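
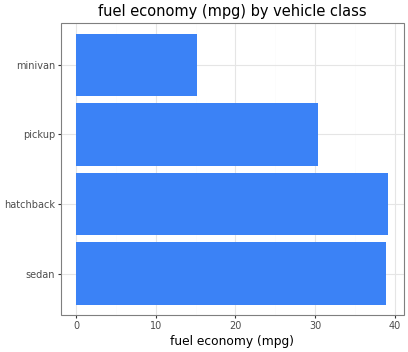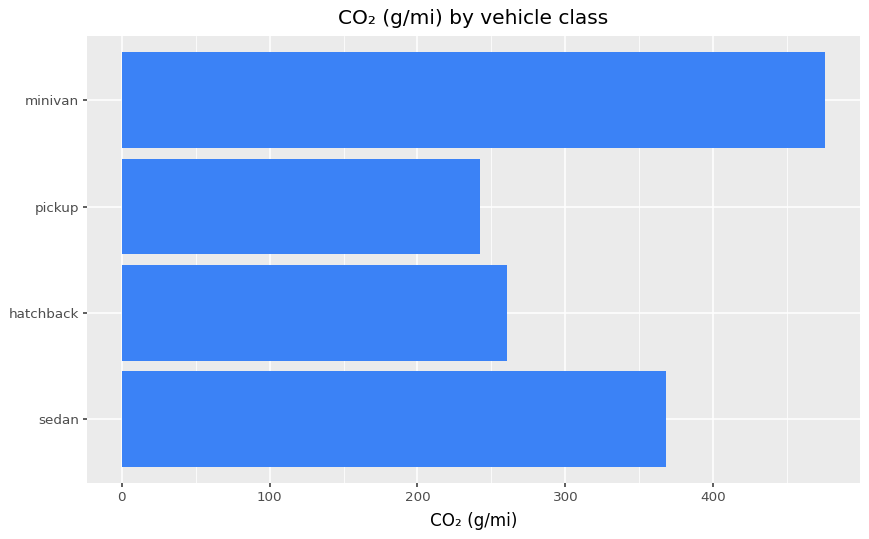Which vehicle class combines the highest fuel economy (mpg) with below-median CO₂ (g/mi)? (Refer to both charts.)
Chart 2 median CO₂ (g/mi) ≈ 300; below-median vehicle classes: hatchback, pickup. Among those, hatchback has the highest fuel economy (mpg) (≈ 40).

hatchback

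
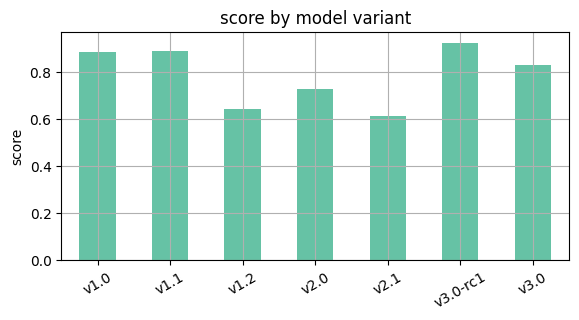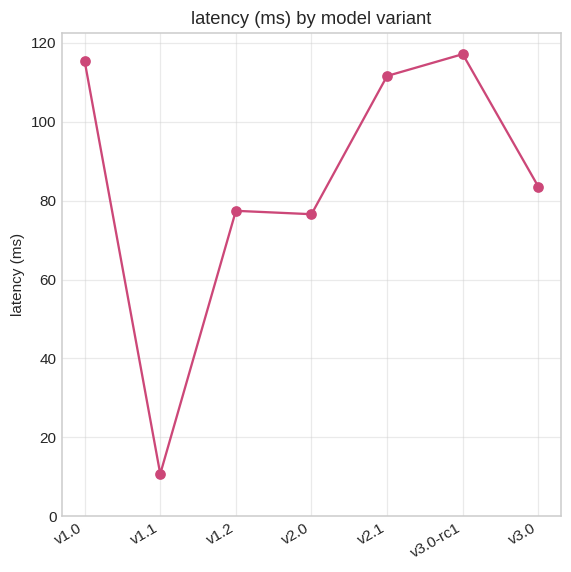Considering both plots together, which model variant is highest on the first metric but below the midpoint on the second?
v1.1

Chart 2 median latency (ms) ≈ 80; below-median model variants: v1.1, v1.2, v2.0. Among those, v1.1 has the highest score (≈ 0.9).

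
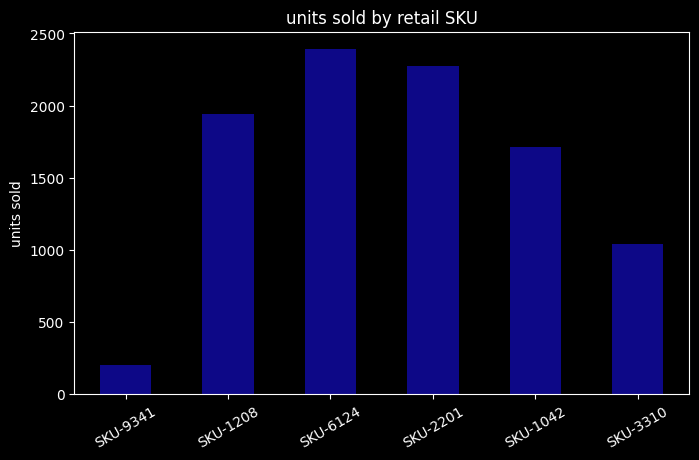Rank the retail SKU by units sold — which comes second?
SKU-2201

Top 3: SKU-6124 ≈ 2400, SKU-2201 ≈ 2200, SKU-1208 ≈ 2000.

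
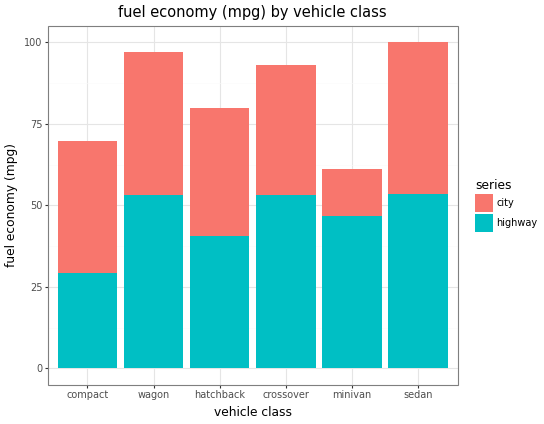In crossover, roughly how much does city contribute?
≈ 40

city top ≈ 90, bottom ≈ 50; segment ≈ 40.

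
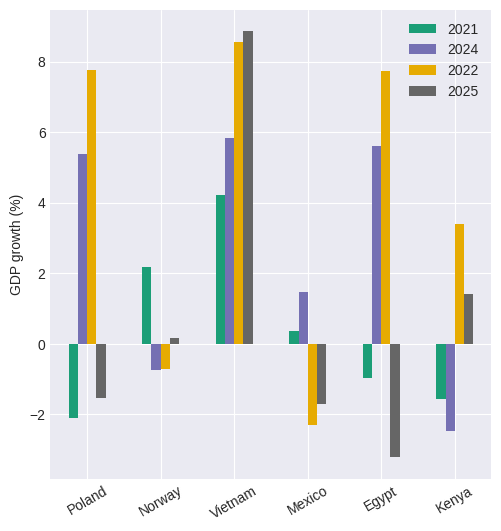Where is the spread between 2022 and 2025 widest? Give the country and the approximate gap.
Egypt: 2022 ≈ 8, 2025 ≈ -4 → gap ≈ 12. Next-largest (Poland) is only ≈ 10.

Egypt, ≈ 12 %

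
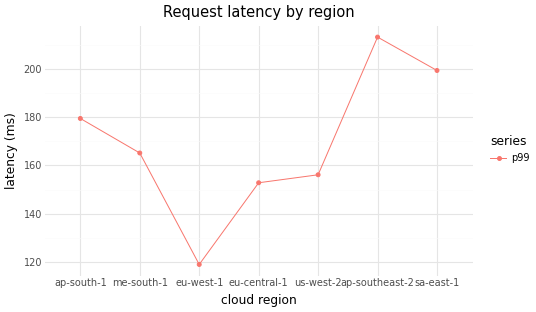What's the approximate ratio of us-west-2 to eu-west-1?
≈ 1.33×

us-west-2 ≈ 160, eu-west-1 ≈ 120; 160/120 ≈ 1.33.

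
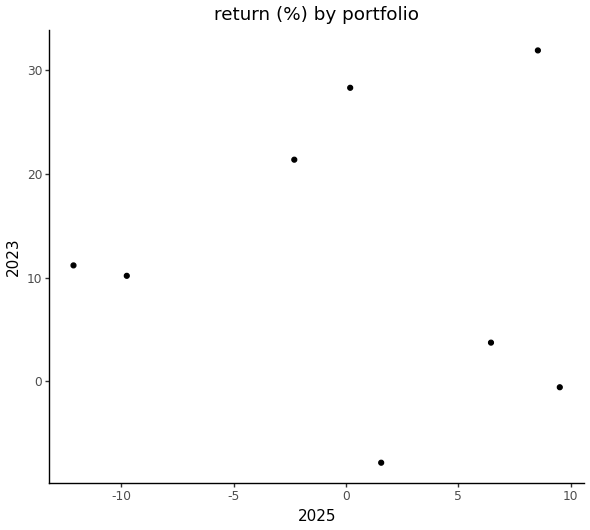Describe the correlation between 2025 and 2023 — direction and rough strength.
Points are roughly uncorrelated; weak (|r| ≈ 0.0).

no clear correlation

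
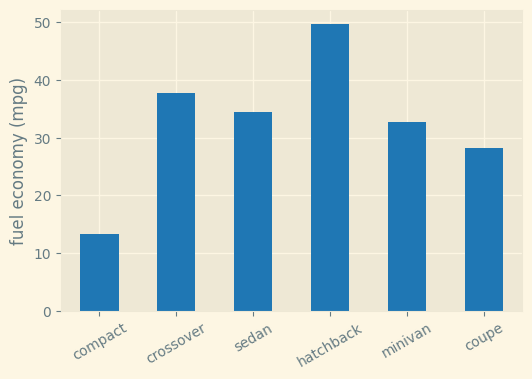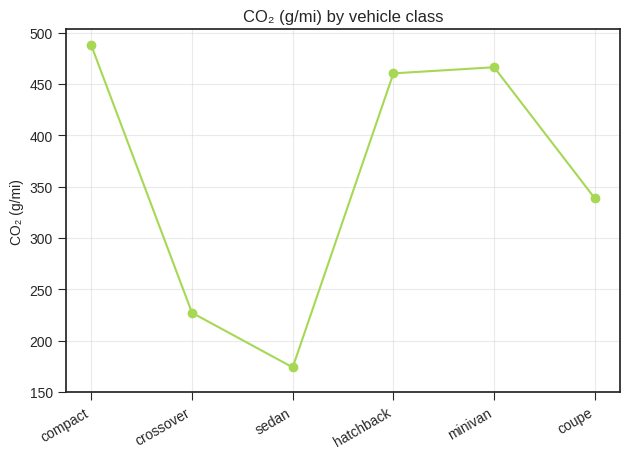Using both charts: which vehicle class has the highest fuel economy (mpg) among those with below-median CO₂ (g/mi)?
Chart 2 median CO₂ (g/mi) ≈ 400; below-median vehicle classes: crossover, sedan, coupe. Among those, crossover has the highest fuel economy (mpg) (≈ 40).

crossover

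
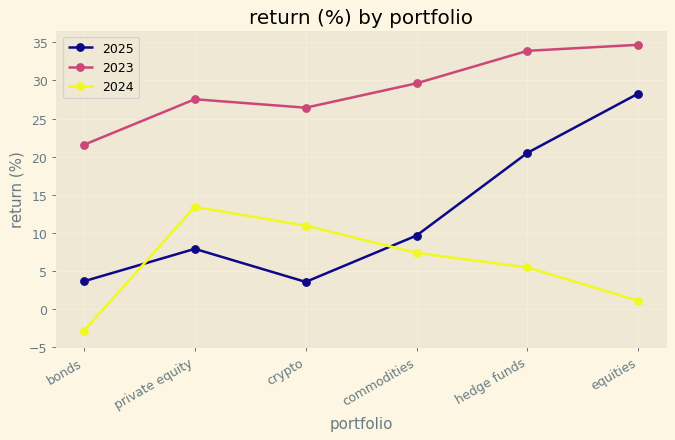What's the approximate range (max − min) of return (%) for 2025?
Max equities ≈ 30, min crypto ≈ 5; range ≈ 25.

≈ 25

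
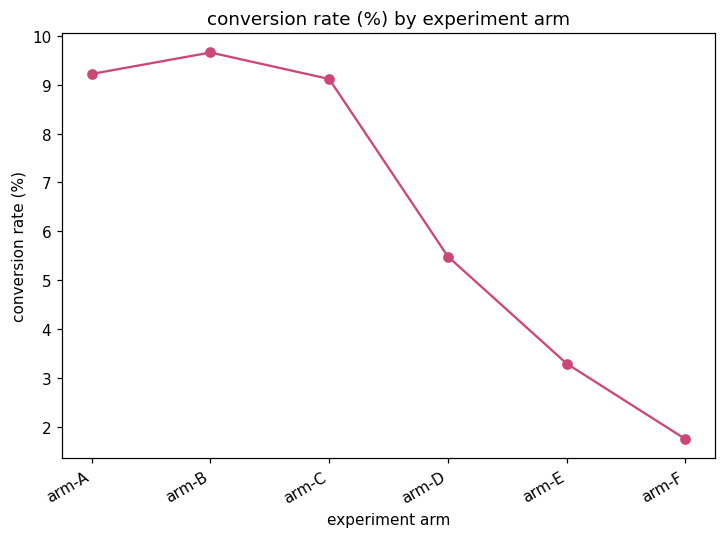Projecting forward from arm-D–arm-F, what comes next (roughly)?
≈ 0.5

Last three: 5, 3, 2 → slope ≈ -1.5/step → next ≈ 0.5.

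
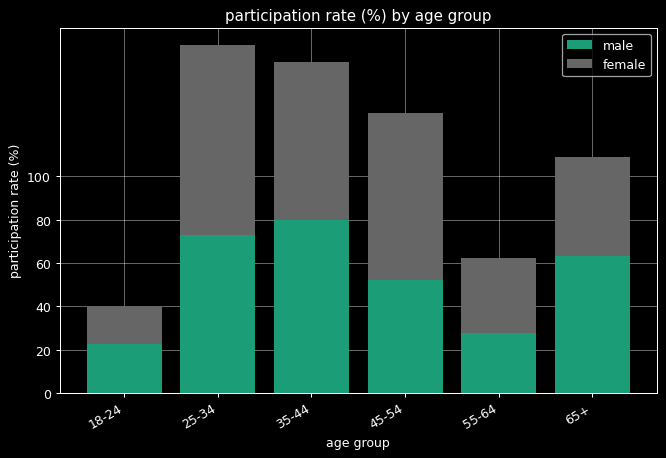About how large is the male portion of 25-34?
male top ≈ 80, bottom ≈ 0; segment ≈ 80.

≈ 80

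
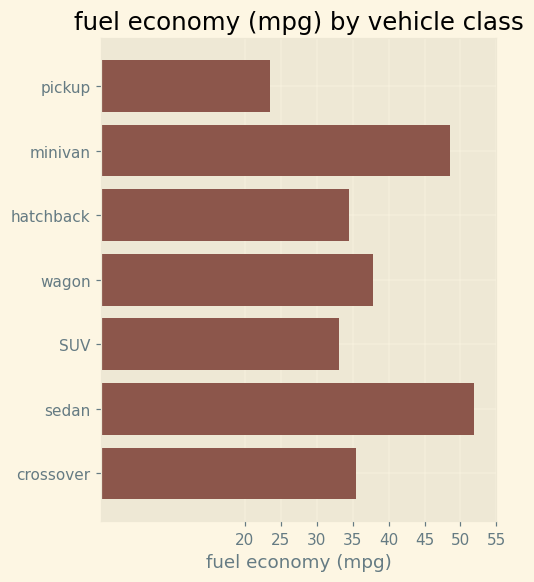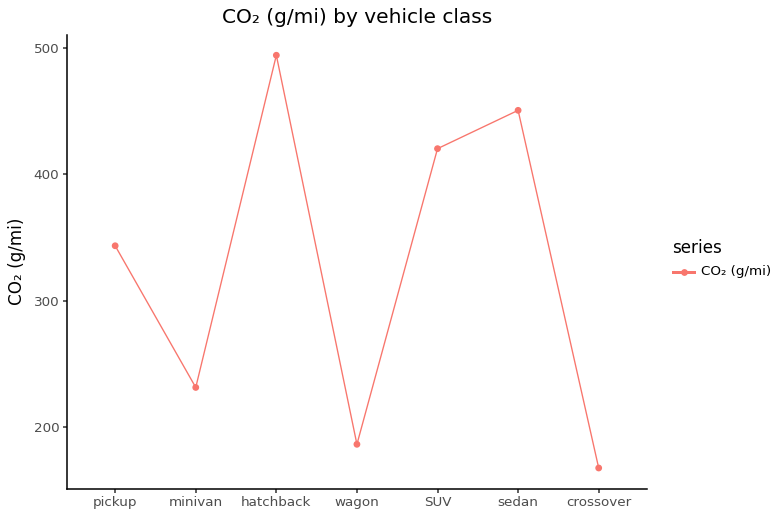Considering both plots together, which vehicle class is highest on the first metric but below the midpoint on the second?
Chart 2 median CO₂ (g/mi) ≈ 350; below-median vehicle classes: minivan, wagon, crossover. Among those, minivan has the highest fuel economy (mpg) (≈ 50).

minivan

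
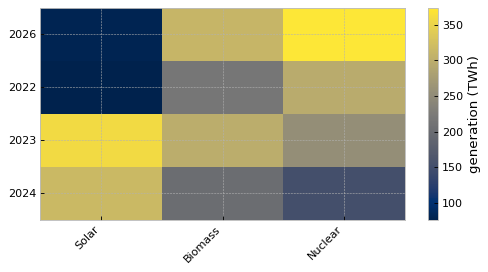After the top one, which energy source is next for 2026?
Biomass

Top 3 for 2026: Nuclear ≈ 375, Biomass ≈ 300, Solar ≈ 75.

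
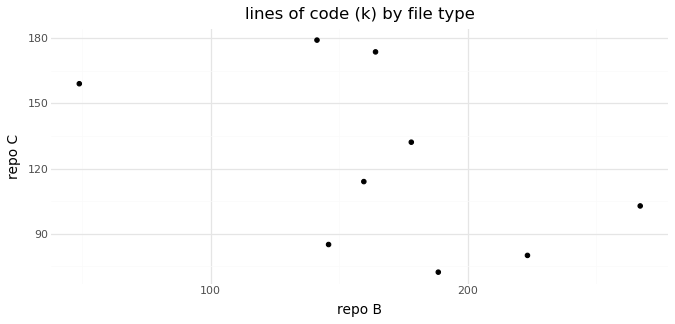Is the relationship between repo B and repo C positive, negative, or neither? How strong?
Points are negatively correlated; moderate (|r| ≈ 0.5).

negative, moderate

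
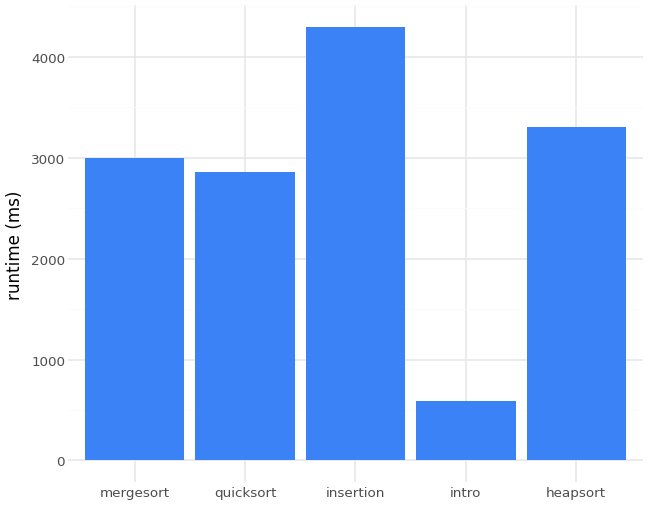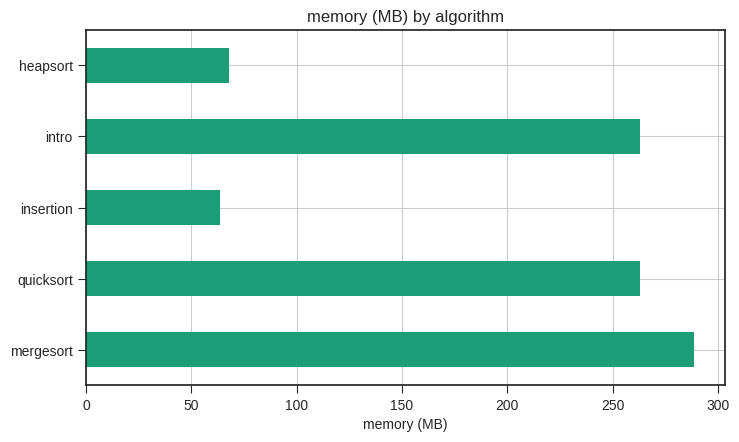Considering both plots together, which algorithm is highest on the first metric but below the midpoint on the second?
insertion

Chart 2 median memory (MB) ≈ 250; below-median algorithms: insertion, heapsort. Among those, insertion has the highest runtime (ms) (≈ 4500).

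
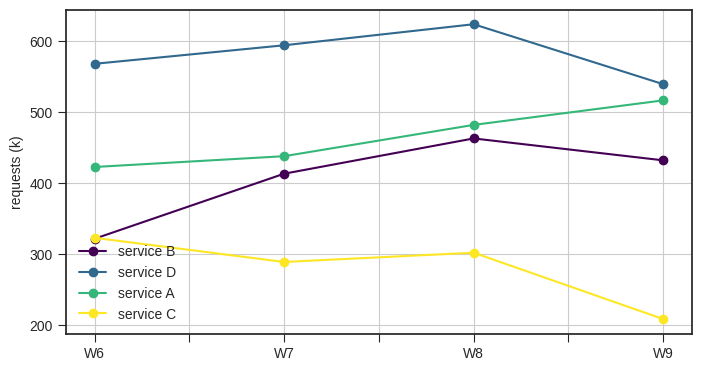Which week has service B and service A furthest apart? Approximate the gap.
W6, ≈ 100 k

W6: service B ≈ 300, service A ≈ 400 → gap ≈ 100. Next-largest (W9) is only ≈ 50.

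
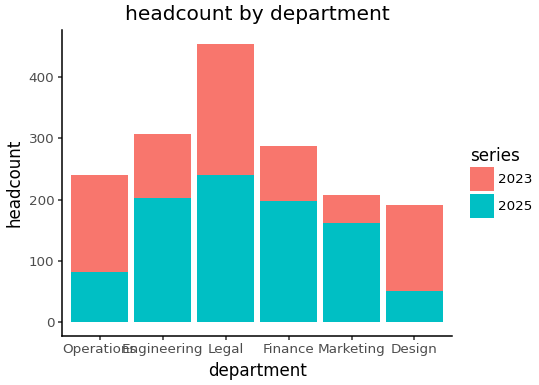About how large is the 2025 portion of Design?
≈ 50

2025 top ≈ 50, bottom ≈ 0; segment ≈ 50.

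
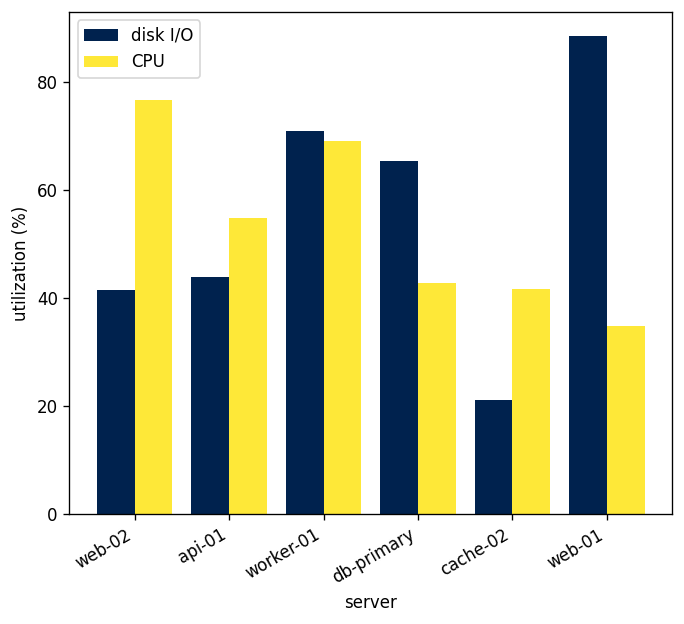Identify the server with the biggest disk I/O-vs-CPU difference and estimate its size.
web-01, ≈ 60 %

web-01: disk I/O ≈ 90, CPU ≈ 30 → gap ≈ 60. Next-largest (web-02) is only ≈ 40.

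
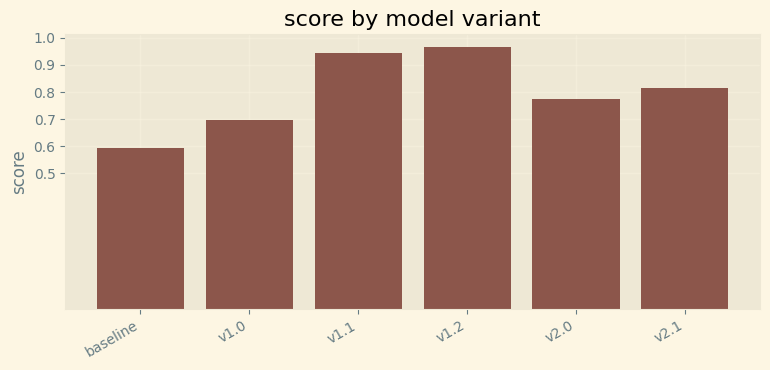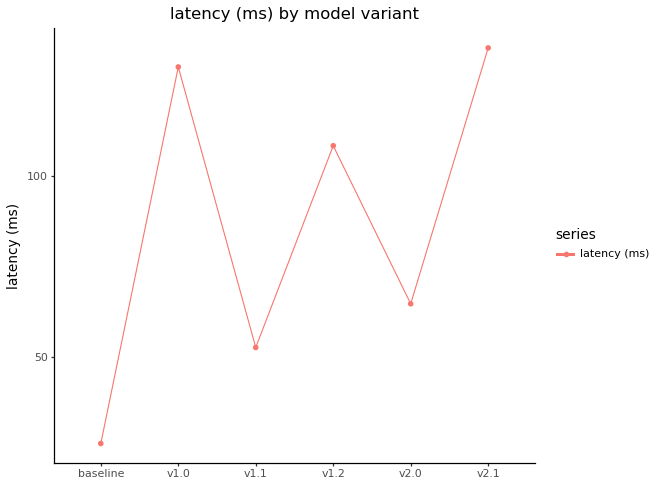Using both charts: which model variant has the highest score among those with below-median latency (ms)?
v1.1

Chart 2 median latency (ms) ≈ 80; below-median model variants: baseline, v1.1, v2.0. Among those, v1.1 has the highest score (≈ 0.9).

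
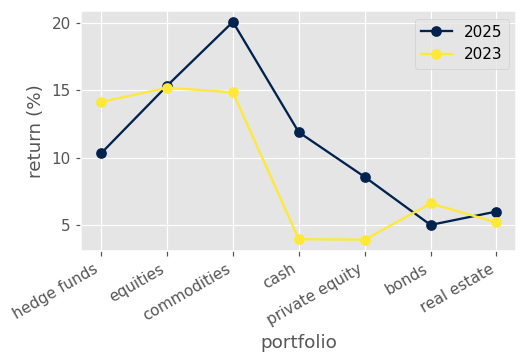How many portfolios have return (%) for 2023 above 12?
3

Above 12: hedge funds, equities, commodities.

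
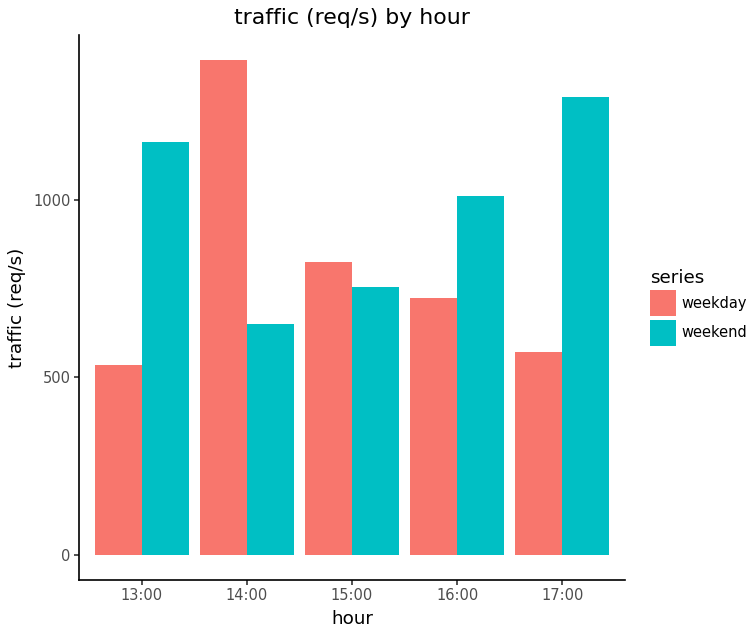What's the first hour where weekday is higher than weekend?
14:00

13:00: weekday ≈ 600 vs weekend ≈ 1200 (not yet); 14:00: weekday ≈ 1400 vs weekend ≈ 600 (first crossover).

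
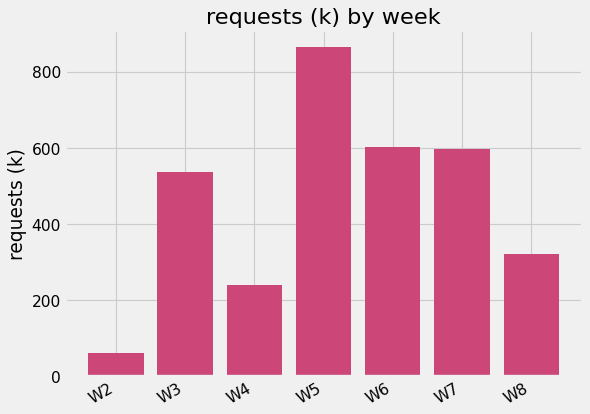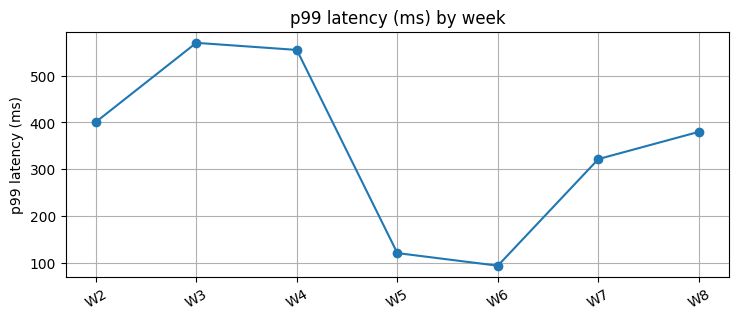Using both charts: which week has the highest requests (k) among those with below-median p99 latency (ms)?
W5

Chart 2 median p99 latency (ms) ≈ 400; below-median weeks: W5, W6, W7. Among those, W5 has the highest requests (k) (≈ 900).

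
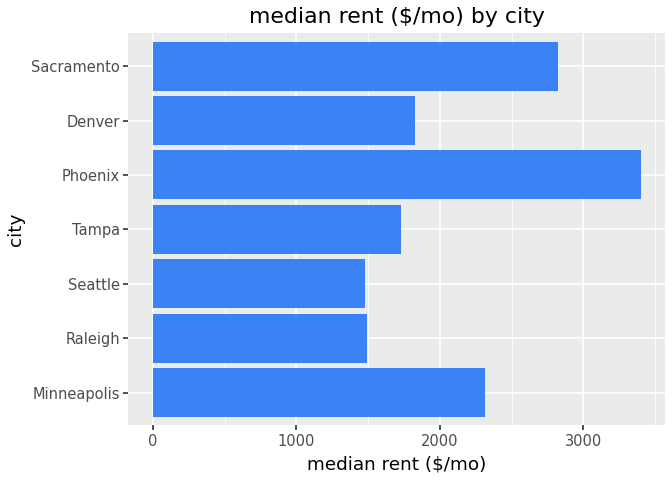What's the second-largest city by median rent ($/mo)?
Sacramento

Top 3: Phoenix ≈ 3500, Sacramento ≈ 3000, Minneapolis ≈ 2500.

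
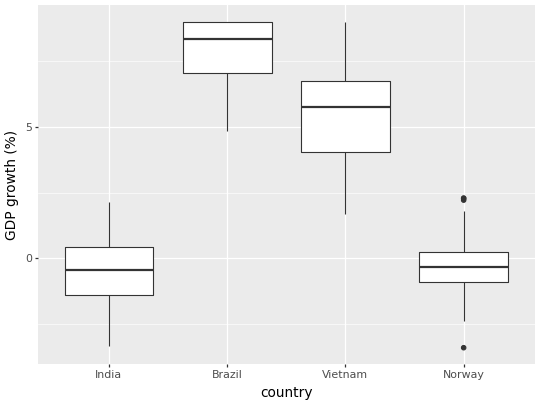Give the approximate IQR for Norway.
Q3 ≈ 0, Q1 ≈ -1; IQR ≈ 1.

≈ 1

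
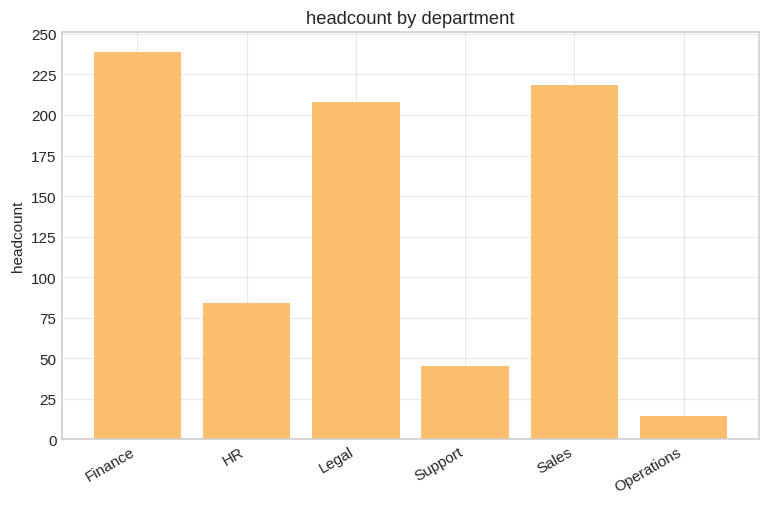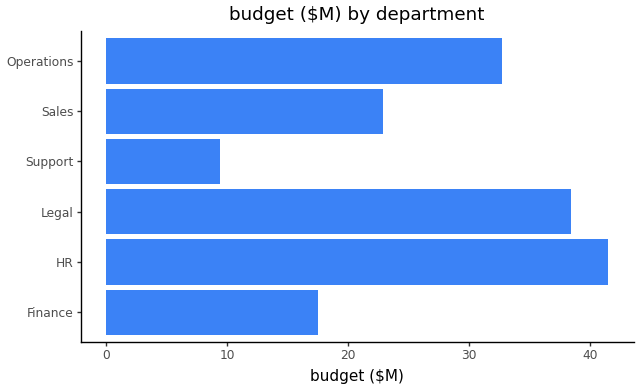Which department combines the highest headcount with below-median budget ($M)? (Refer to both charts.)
Chart 2 median budget ($M) ≈ 30; below-median departments: Finance, Support, Sales. Among those, Finance has the highest headcount (≈ 250).

Finance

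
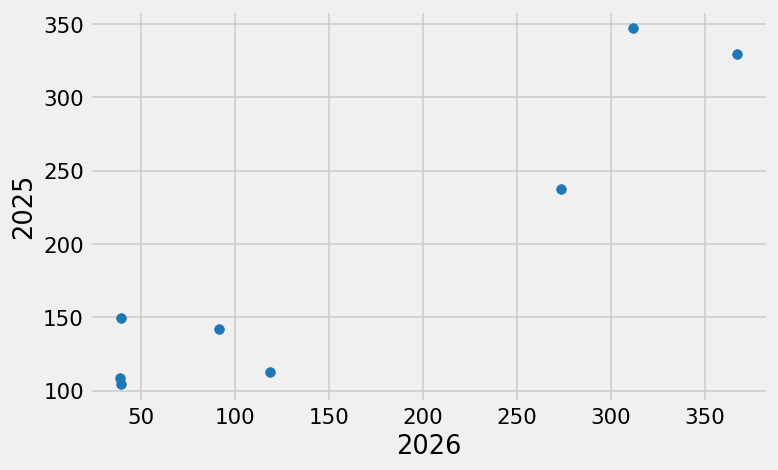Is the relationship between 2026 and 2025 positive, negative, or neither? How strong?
positive, strong

Points are positively correlated; strong (|r| ≈ 0.9).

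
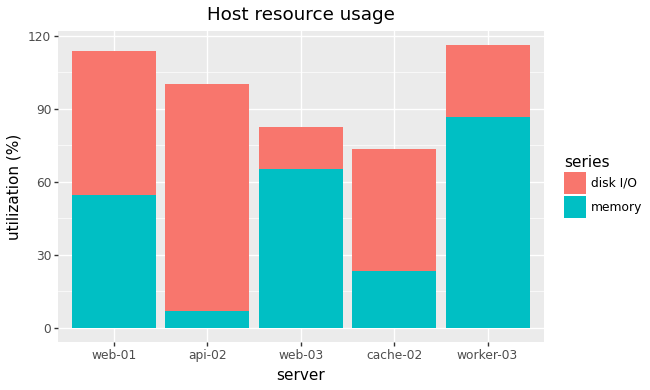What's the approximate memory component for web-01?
memory top ≈ 50, bottom ≈ 0; segment ≈ 50.

≈ 50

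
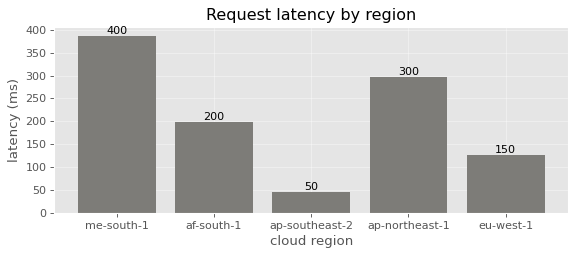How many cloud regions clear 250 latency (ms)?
Above 250: me-south-1, ap-northeast-1.

2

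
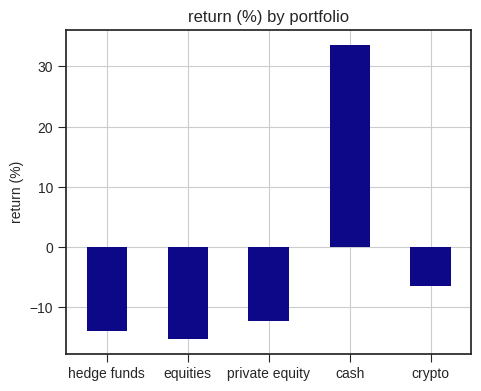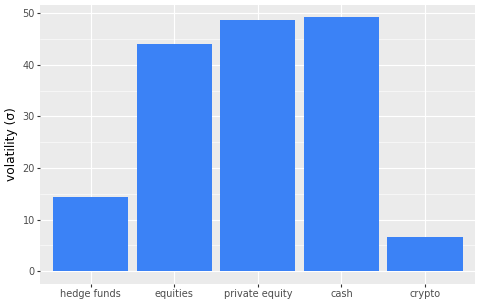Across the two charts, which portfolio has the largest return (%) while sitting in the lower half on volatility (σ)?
crypto

Chart 2 median volatility (σ) ≈ 45; below-median portfolios: hedge funds, crypto. Among those, crypto has the highest return (%) (≈ -5).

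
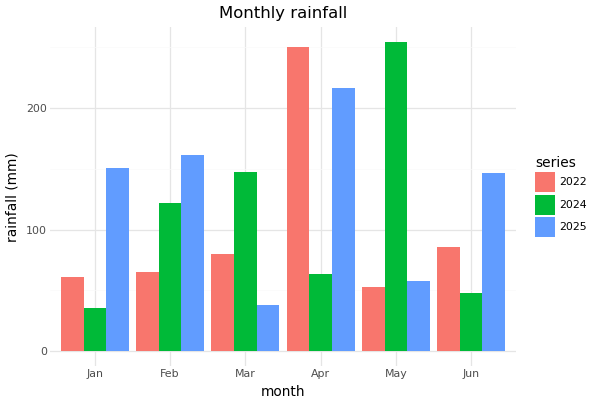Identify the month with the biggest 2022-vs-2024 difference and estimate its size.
May: 2022 ≈ 50, 2024 ≈ 250 → gap ≈ 200. Next-largest (Apr) is only ≈ 175.

May, ≈ 200 mm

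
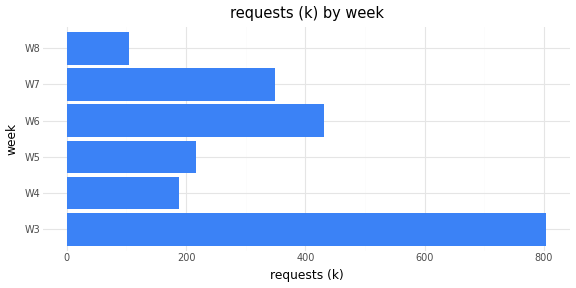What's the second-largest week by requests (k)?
Top 3: W3 ≈ 800, W6 ≈ 400, W7 ≈ 300.

W6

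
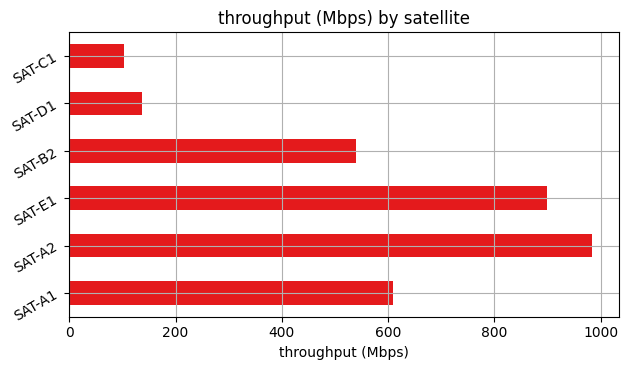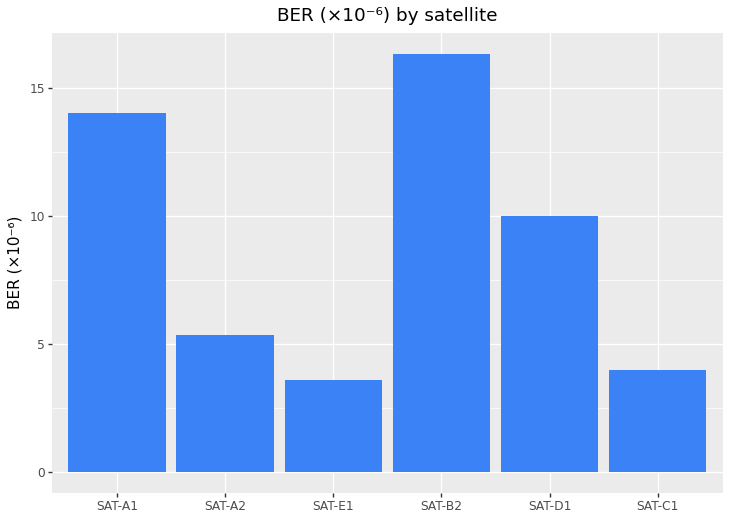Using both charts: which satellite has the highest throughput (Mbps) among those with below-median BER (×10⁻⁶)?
Chart 2 median BER (×10⁻⁶) ≈ 8; below-median satellites: SAT-A2, SAT-E1, SAT-C1. Among those, SAT-A2 has the highest throughput (Mbps) (≈ 1000).

SAT-A2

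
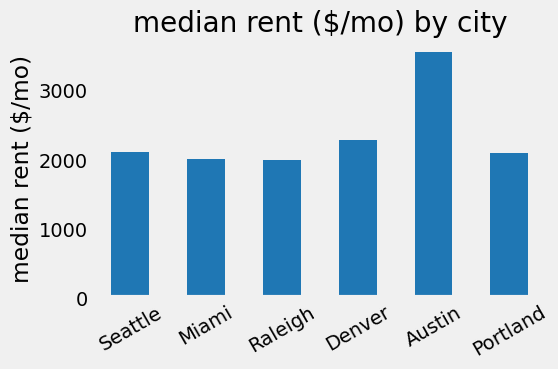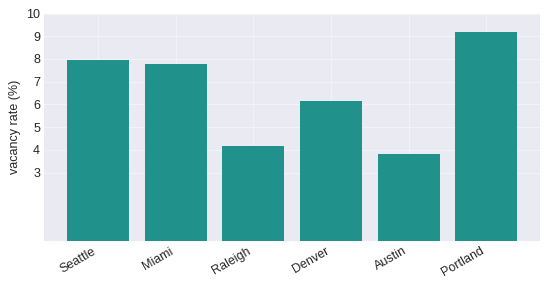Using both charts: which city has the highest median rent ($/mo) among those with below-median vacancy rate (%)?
Austin

Chart 2 median vacancy rate (%) ≈ 7; below-median cities: Raleigh, Denver, Austin. Among those, Austin has the highest median rent ($/mo) (≈ 3500).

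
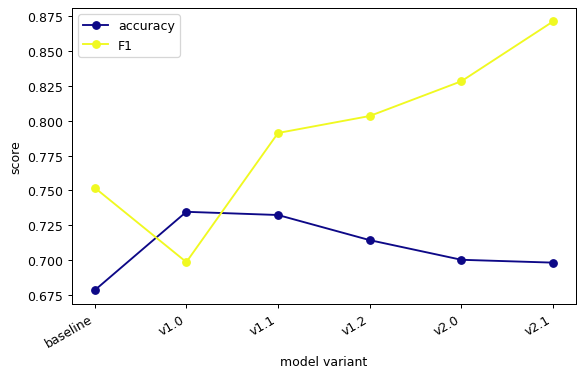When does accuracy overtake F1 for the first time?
v1.0

baseline: accuracy ≈ 0.68 vs F1 ≈ 0.76 (not yet); v1.0: accuracy ≈ 0.74 vs F1 ≈ 0.70 (first crossover).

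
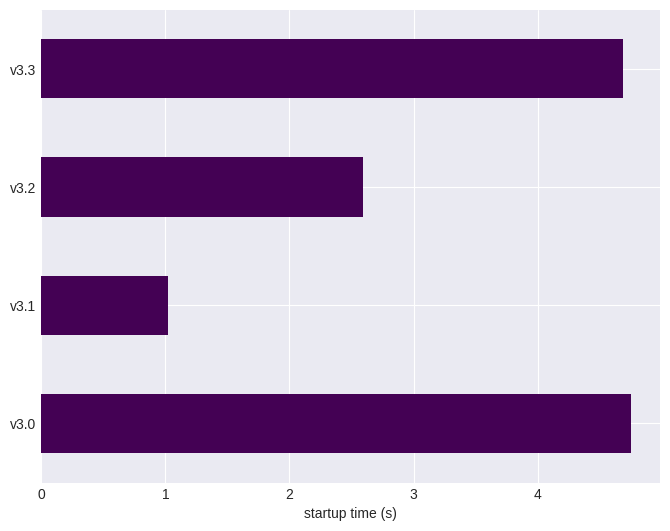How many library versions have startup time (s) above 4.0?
2

Above 4.0: v3.0, v3.3.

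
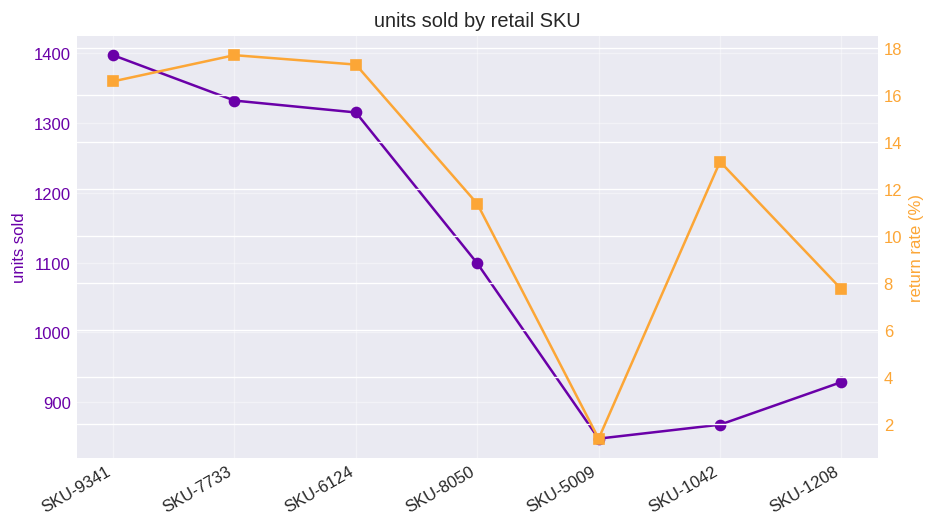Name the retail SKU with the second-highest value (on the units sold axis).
SKU-7733

Top 3 (on the units sold axis): SKU-9341 ≈ 1400, SKU-7733 ≈ 1350, SKU-6124 ≈ 1300.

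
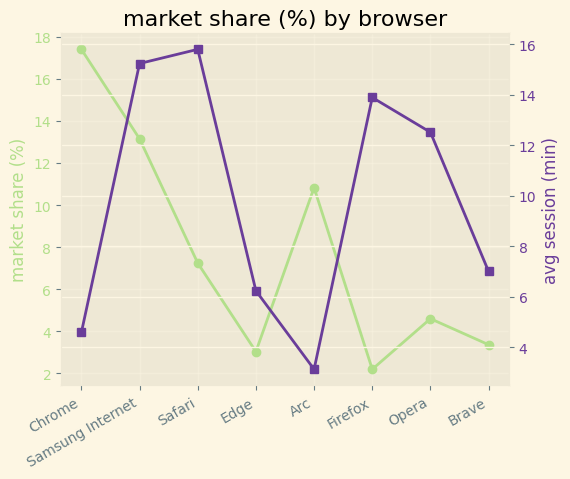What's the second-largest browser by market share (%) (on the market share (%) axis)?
Samsung Internet

Top 3 (on the market share (%) axis): Chrome ≈ 18, Samsung Internet ≈ 14, Arc ≈ 10.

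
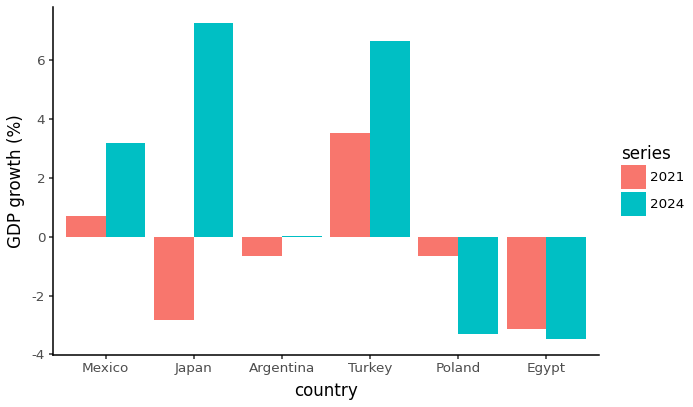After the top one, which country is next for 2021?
Mexico

Top 3 for 2021: Turkey ≈ 4, Mexico ≈ 1, Argentina ≈ -1.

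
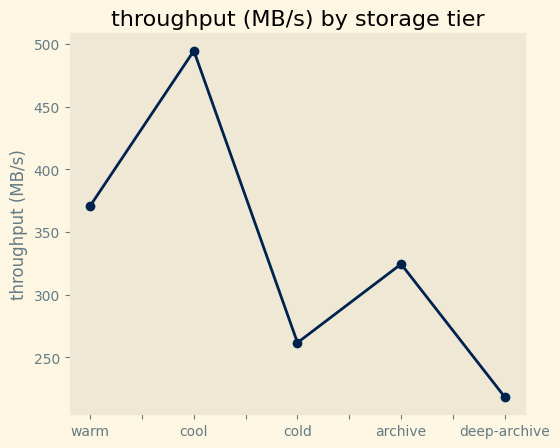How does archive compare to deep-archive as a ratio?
archive ≈ 325, deep-archive ≈ 225; 325/225 ≈ 1.44.

≈ 1.44×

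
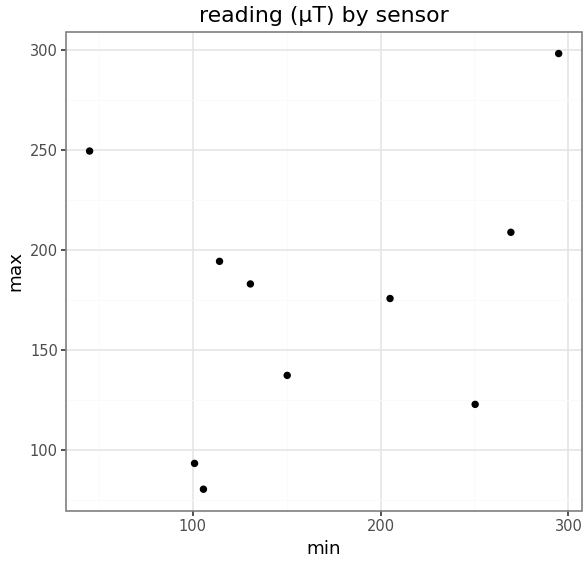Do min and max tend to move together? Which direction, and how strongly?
Points are positively correlated; weak (|r| ≈ 0.3).

positive, weak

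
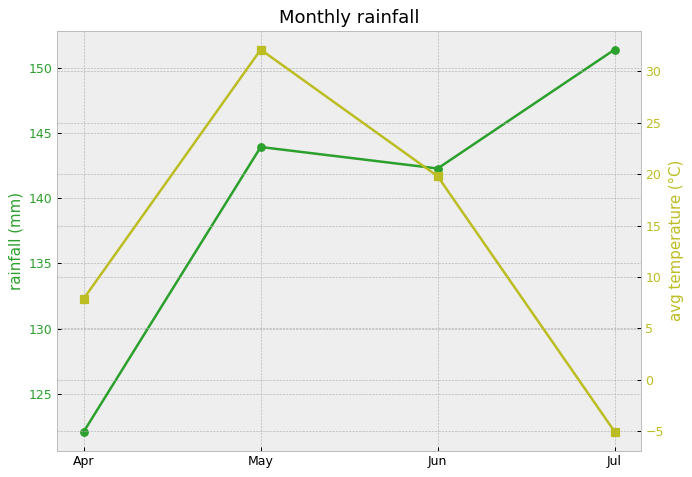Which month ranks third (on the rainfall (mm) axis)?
Jun

Top 4 (on the rainfall (mm) axis): Jul ≈ 150, May ≈ 145, Jun ≈ 140, Apr ≈ 120.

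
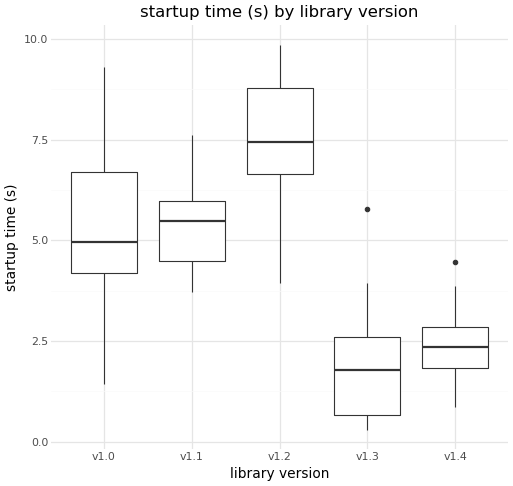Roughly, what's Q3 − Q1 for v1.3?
≈ 2

Q3 ≈ 3, Q1 ≈ 1; IQR ≈ 2.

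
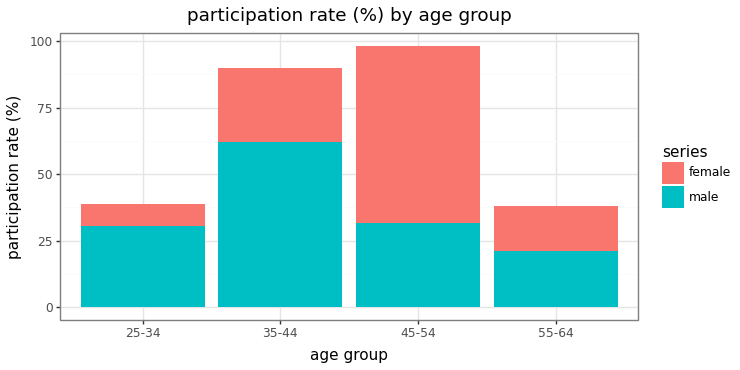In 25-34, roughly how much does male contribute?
male top ≈ 30, bottom ≈ 0; segment ≈ 30.

≈ 30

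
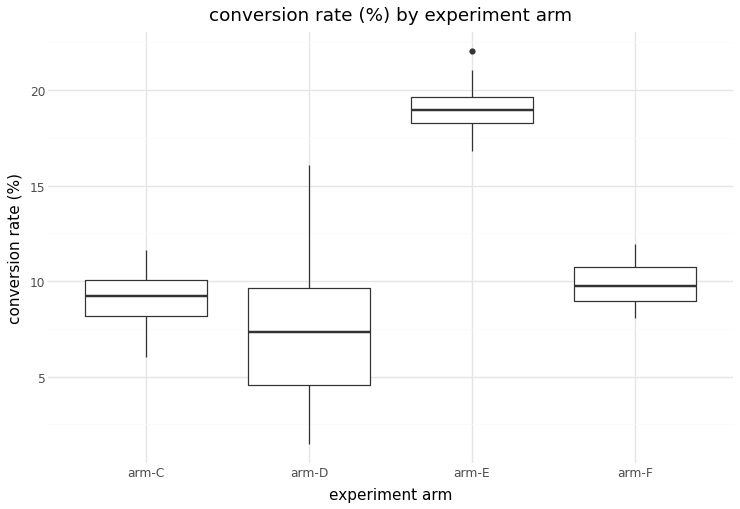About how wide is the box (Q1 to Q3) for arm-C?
≈ 2

Q3 ≈ 10, Q1 ≈ 8; IQR ≈ 2.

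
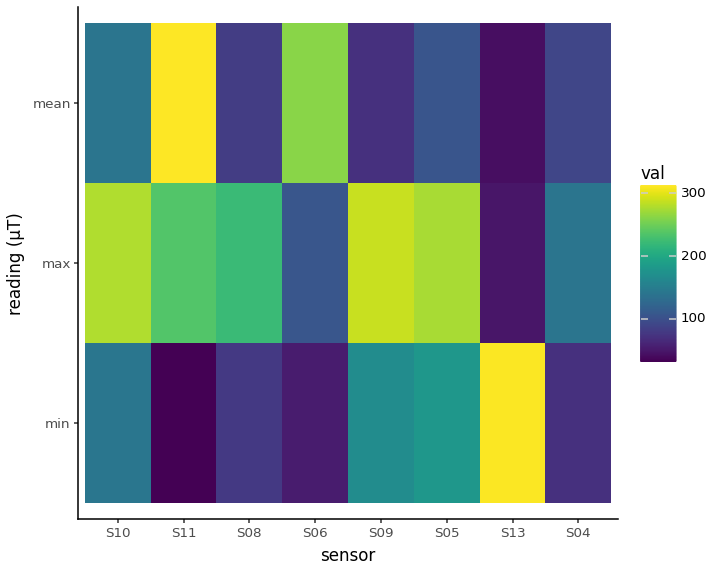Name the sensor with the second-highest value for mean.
Top 3 for mean: S11 ≈ 325, S06 ≈ 275, S10 ≈ 150.

S06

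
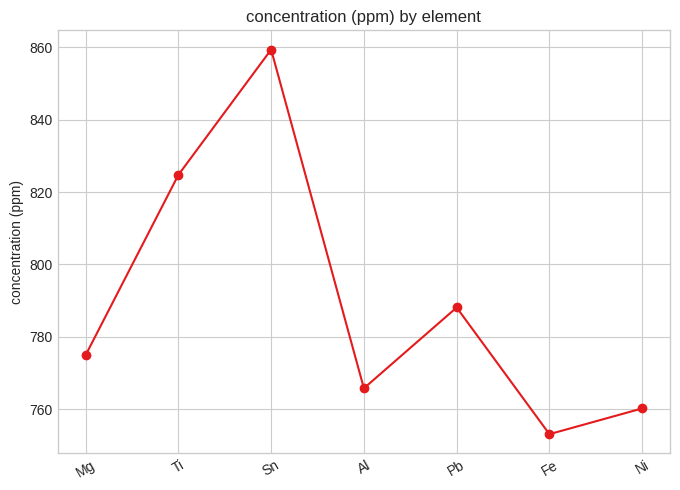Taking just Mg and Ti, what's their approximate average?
(770 + 820) / 2 ≈ 795.

≈ 795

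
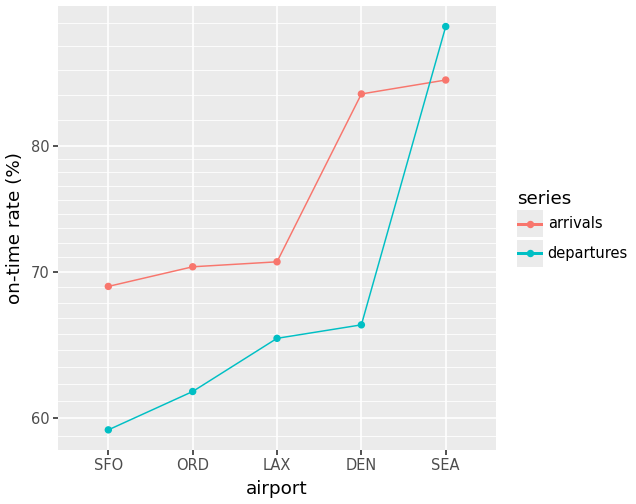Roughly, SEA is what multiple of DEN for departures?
SEA ≈ 90, DEN ≈ 65; 90/65 ≈ 1.38.

≈ 1.38×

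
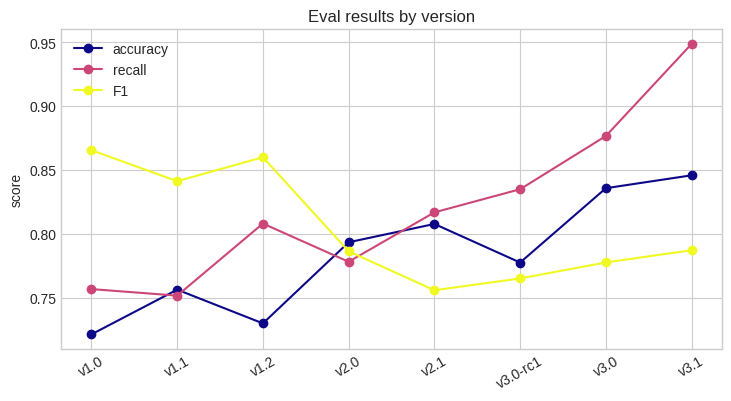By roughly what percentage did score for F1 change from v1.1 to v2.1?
v1.1 ≈ 0.84, v2.1 ≈ 0.76; (0.76 − 0.84) / 0.84 ≈ -9.5%.

≈ -9.5%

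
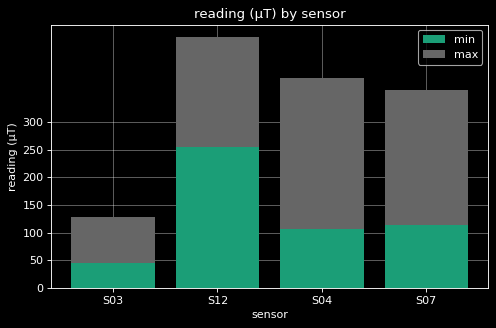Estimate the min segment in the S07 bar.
≈ 100

min top ≈ 100, bottom ≈ 0; segment ≈ 100.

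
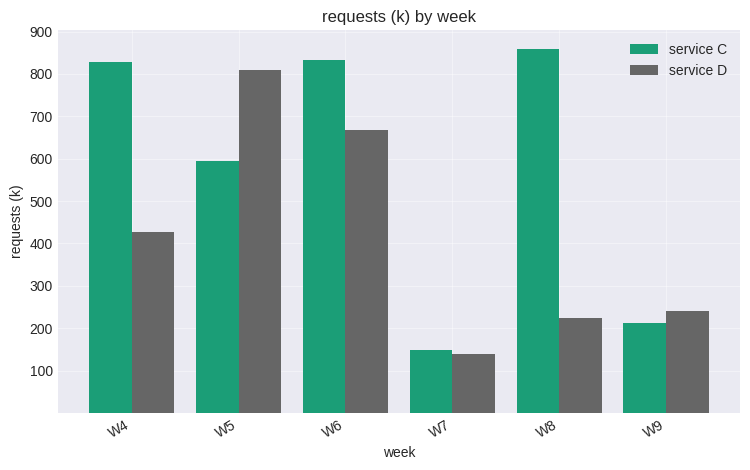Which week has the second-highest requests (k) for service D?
W6

Top 3 for service D: W5 ≈ 800, W6 ≈ 700, W4 ≈ 400.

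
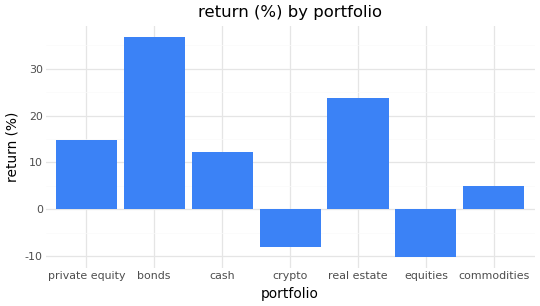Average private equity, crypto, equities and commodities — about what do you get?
(15 + -10 + -10 + 5) / 4 ≈ 0.

≈ 0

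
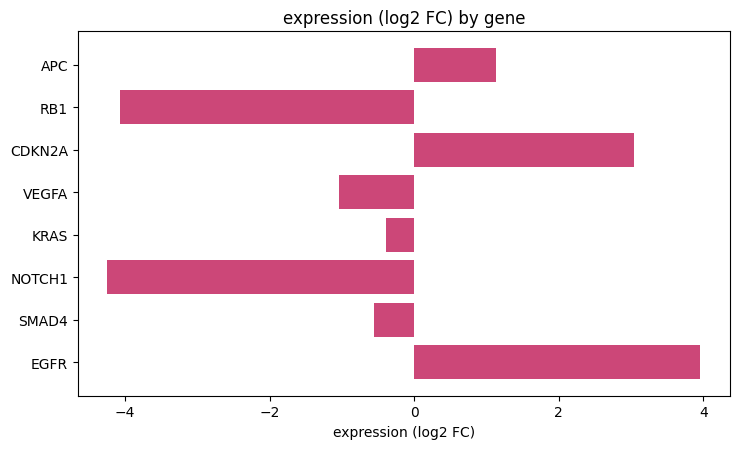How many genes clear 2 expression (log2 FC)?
Above 2: CDKN2A, EGFR.

2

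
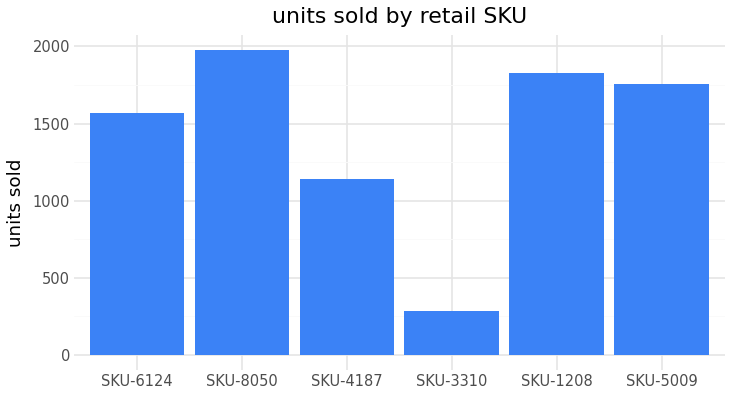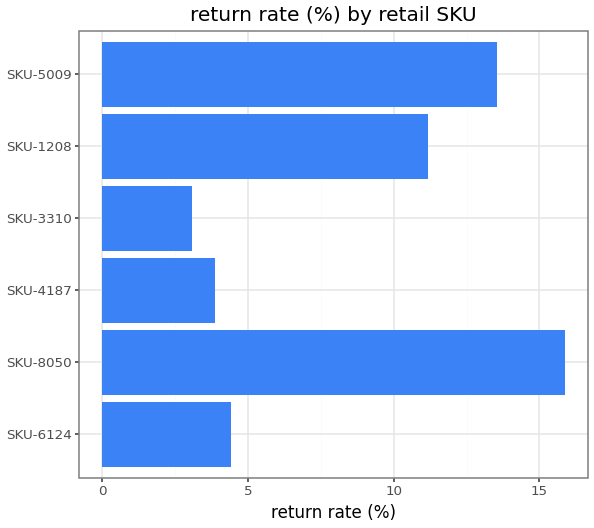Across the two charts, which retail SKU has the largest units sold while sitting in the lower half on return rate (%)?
Chart 2 median return rate (%) ≈ 8; below-median retail SKUs: SKU-6124, SKU-4187, SKU-3310. Among those, SKU-6124 has the highest units sold (≈ 1600).

SKU-6124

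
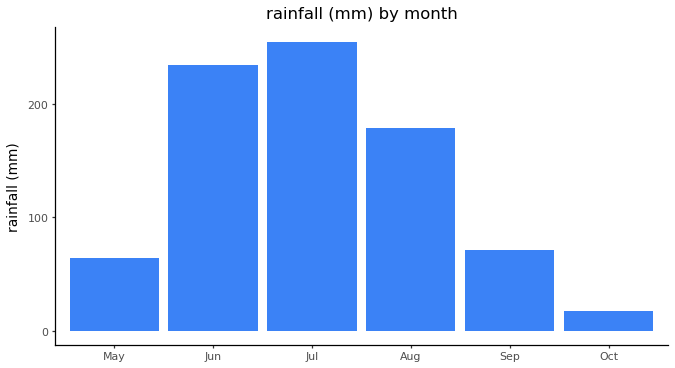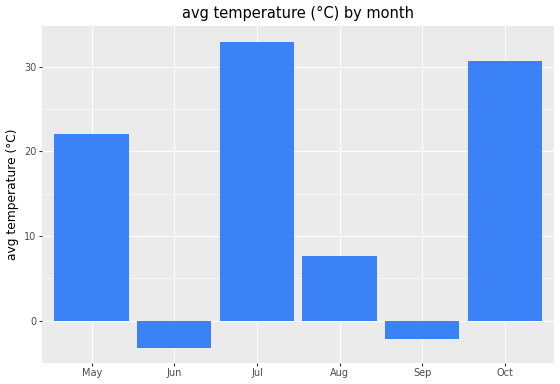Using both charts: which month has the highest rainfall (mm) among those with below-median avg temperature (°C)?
Chart 2 median avg temperature (°C) ≈ 15; below-median months: Jun, Aug, Sep. Among those, Jun has the highest rainfall (mm) (≈ 225).

Jun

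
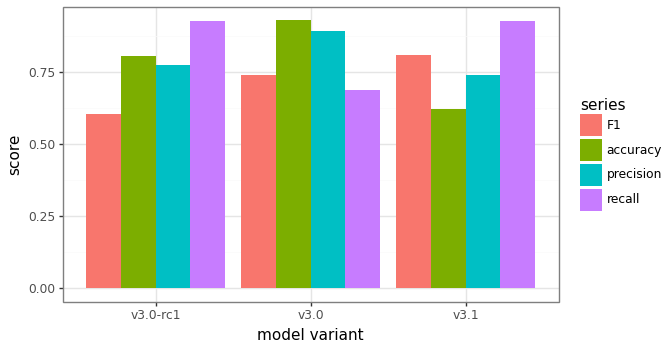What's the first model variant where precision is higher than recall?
v3.0-rc1: precision ≈ 0.8 vs recall ≈ 0.9 (not yet); v3.0: precision ≈ 0.9 vs recall ≈ 0.7 (first crossover).

v3.0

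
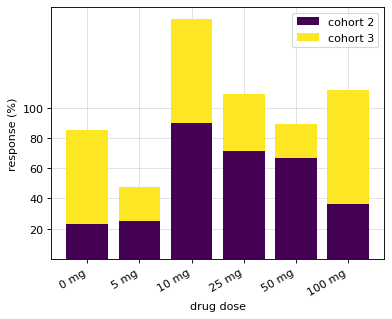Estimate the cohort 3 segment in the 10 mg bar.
cohort 3 top ≈ 160, bottom ≈ 80; segment ≈ 80.

≈ 80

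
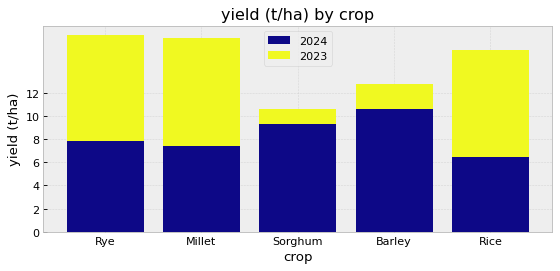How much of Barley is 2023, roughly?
≈ 2

2023 top ≈ 12, bottom ≈ 10; segment ≈ 2.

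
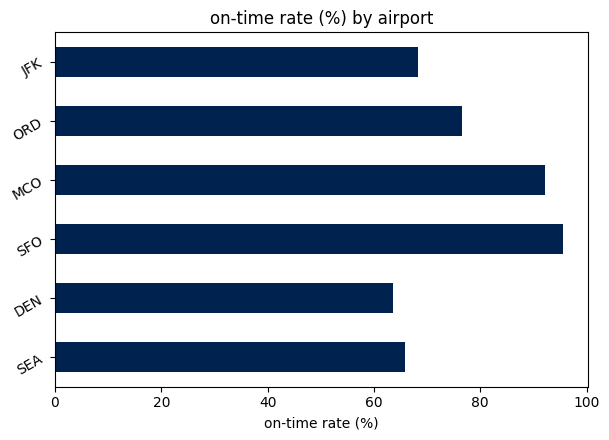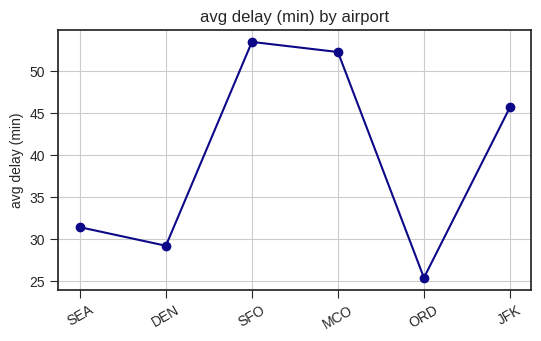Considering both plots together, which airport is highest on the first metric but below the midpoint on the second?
ORD

Chart 2 median avg delay (min) ≈ 40; below-median airports: SEA, DEN, ORD. Among those, ORD has the highest on-time rate (%) (≈ 80).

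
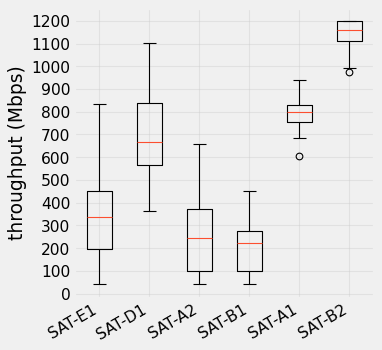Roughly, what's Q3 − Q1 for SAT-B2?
Q3 ≈ 1200, Q1 ≈ 1100; IQR ≈ 100.

≈ 100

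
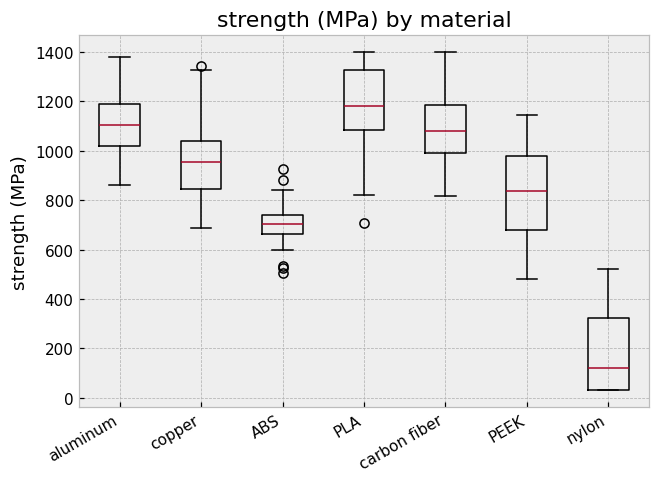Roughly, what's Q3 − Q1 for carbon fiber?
Q3 ≈ 1200, Q1 ≈ 1000; IQR ≈ 200.

≈ 200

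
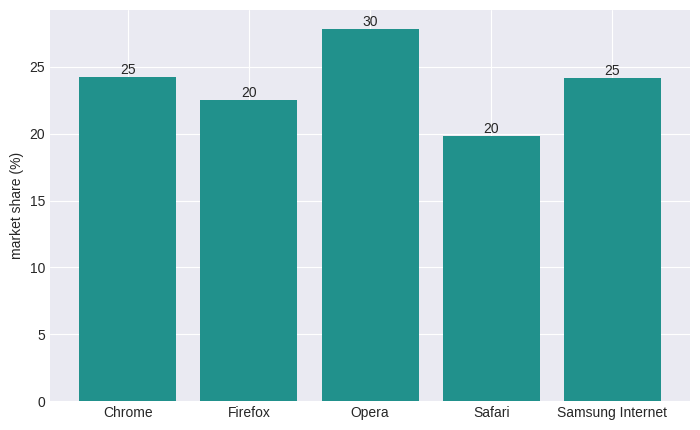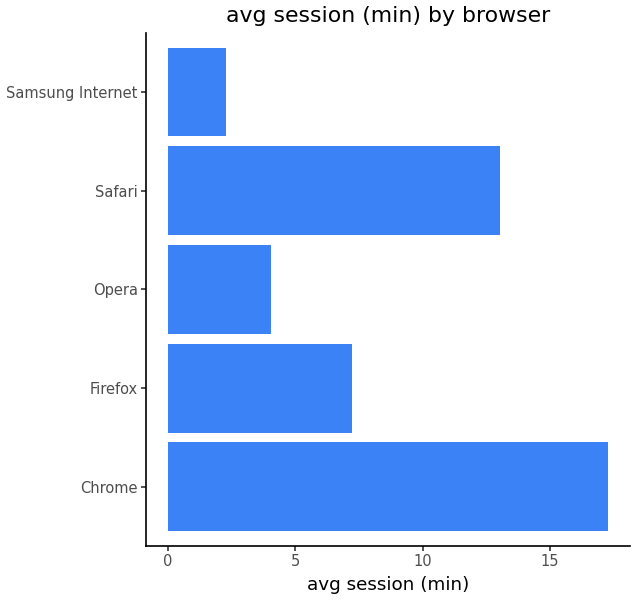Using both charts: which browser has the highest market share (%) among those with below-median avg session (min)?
Opera

Chart 2 median avg session (min) ≈ 8; below-median browsers: Opera, Samsung Internet. Among those, Opera has the highest market share (%) (≈ 30).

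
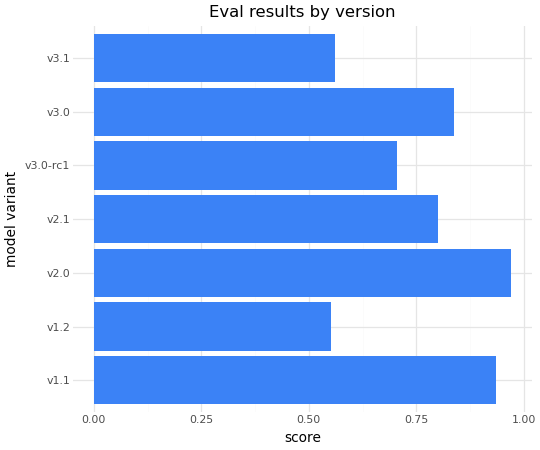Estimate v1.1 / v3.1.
v1.1 ≈ 0.9, v3.1 ≈ 0.6; 0.9/0.6 ≈ 1.5.

≈ 1.5×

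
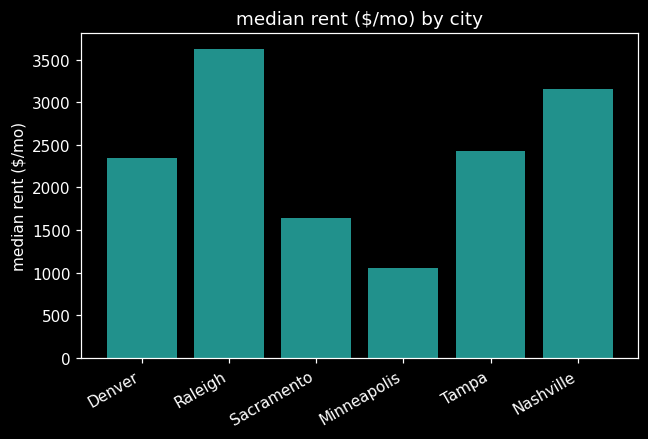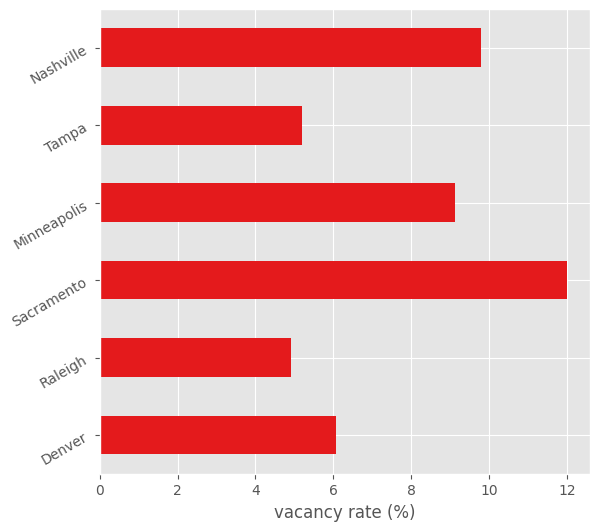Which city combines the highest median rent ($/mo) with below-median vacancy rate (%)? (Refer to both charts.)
Raleigh

Chart 2 median vacancy rate (%) ≈ 8; below-median cities: Denver, Raleigh, Tampa. Among those, Raleigh has the highest median rent ($/mo) (≈ 3500).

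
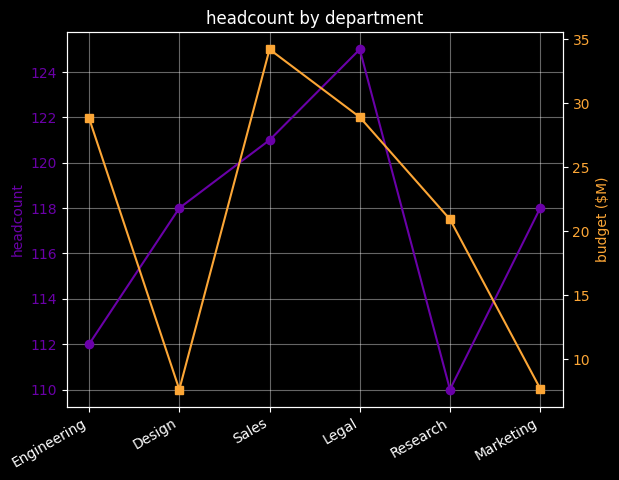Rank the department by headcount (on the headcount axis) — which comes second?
Top 3 (on the headcount axis): Legal ≈ 124, Sales ≈ 120, Marketing ≈ 118.

Sales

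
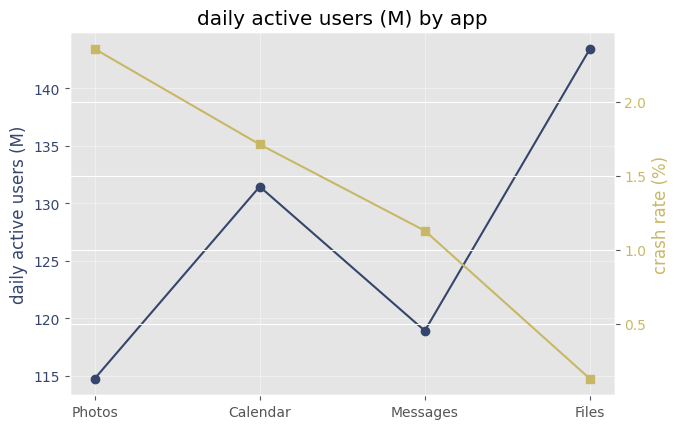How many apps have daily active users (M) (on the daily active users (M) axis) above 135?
1

Above 135: Files.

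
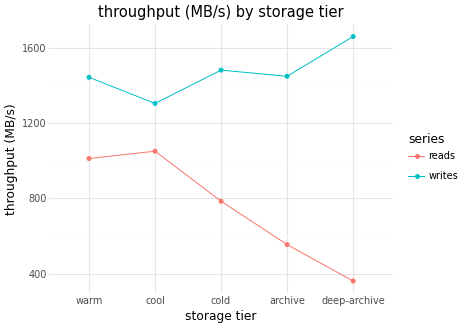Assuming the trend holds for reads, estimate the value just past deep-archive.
Last three: 800, 600, 400 → slope ≈ -200/step → next ≈ 200.

≈ 200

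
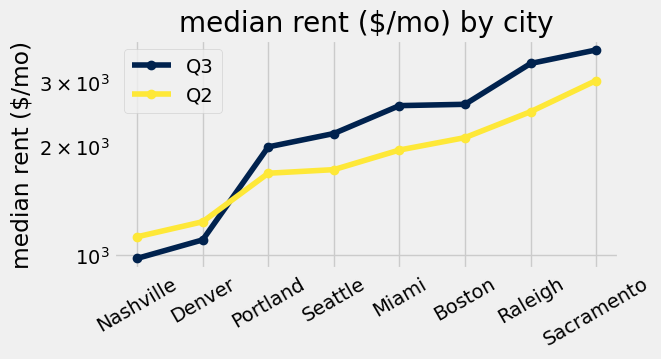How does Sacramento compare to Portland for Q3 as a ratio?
≈ 1.75×

Sacramento ≈ 3500, Portland ≈ 2000; 3500/2000 ≈ 1.75.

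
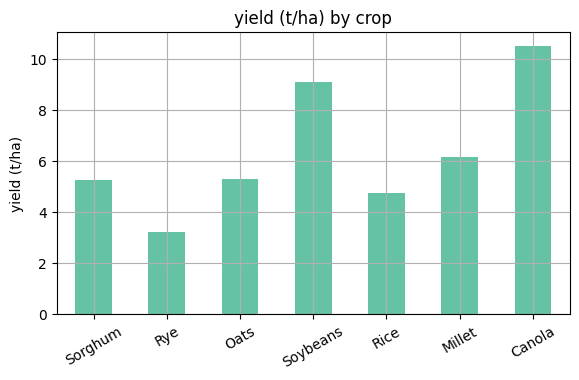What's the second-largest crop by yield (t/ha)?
Soybeans

Top 3: Canola ≈ 11, Soybeans ≈ 9, Millet ≈ 6.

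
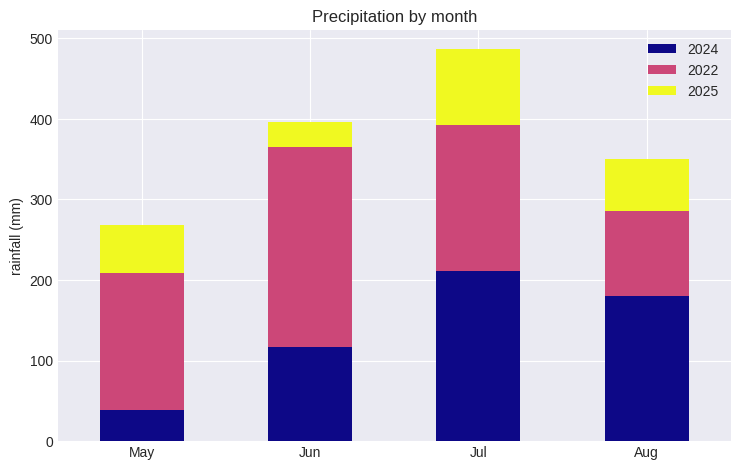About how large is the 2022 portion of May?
2022 top ≈ 200, bottom ≈ 50; segment ≈ 150.

≈ 150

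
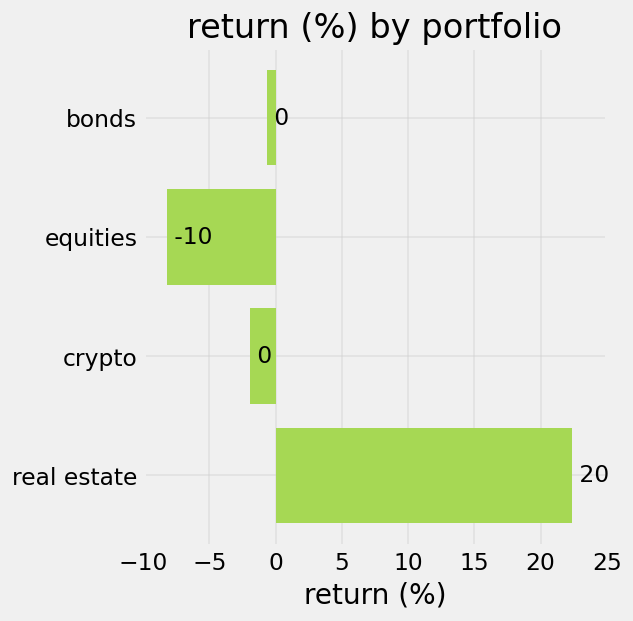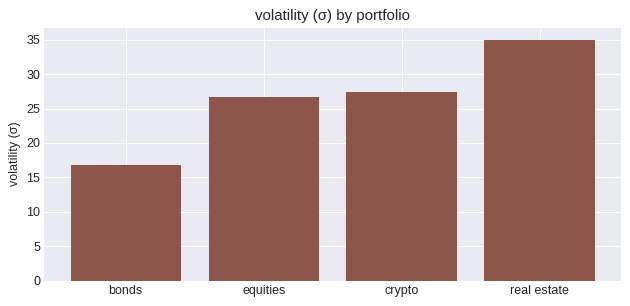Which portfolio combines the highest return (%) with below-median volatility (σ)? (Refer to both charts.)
Chart 2 median volatility (σ) ≈ 25; below-median portfolios: bonds, equities. Among those, bonds has the highest return (%) (≈ 0).

bonds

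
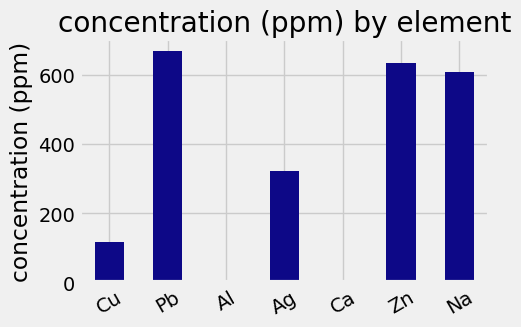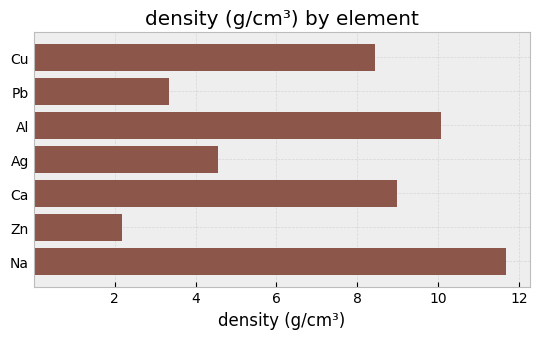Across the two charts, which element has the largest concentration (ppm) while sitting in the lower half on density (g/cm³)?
Chart 2 median density (g/cm³) ≈ 8; below-median elements: Pb, Ag, Zn. Among those, Pb has the highest concentration (ppm) (≈ 700).

Pb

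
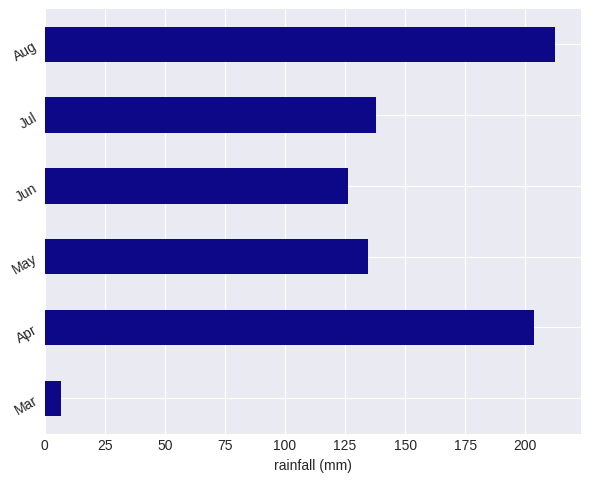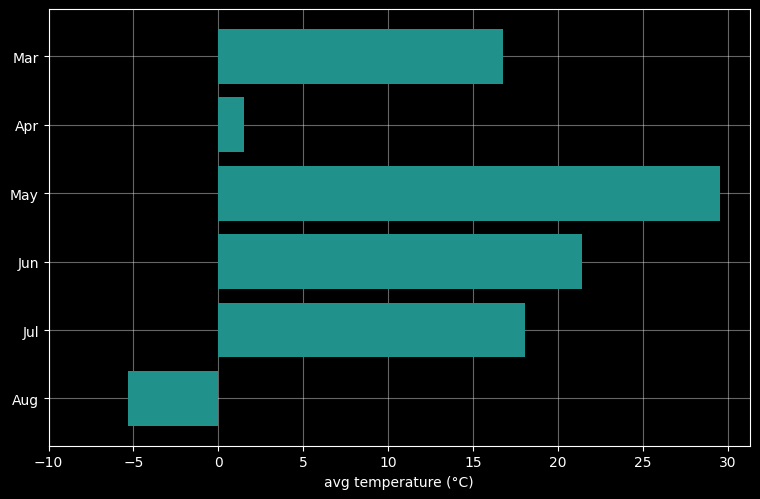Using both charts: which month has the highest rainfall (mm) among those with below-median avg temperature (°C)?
Chart 2 median avg temperature (°C) ≈ 15; below-median months: Mar, Apr, Aug. Among those, Aug has the highest rainfall (mm) (≈ 220).

Aug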